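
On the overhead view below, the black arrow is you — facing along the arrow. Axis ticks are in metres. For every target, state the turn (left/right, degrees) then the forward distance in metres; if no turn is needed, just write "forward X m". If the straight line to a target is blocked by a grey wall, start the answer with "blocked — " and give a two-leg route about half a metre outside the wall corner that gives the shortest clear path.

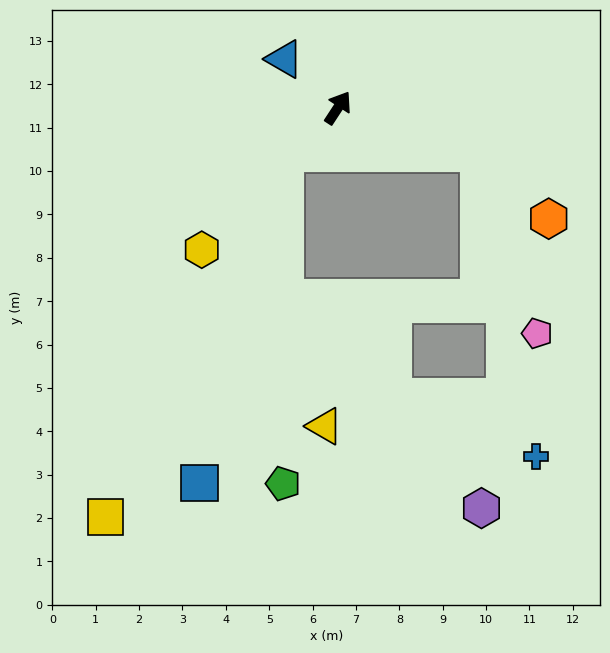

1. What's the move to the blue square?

blocked — turn left 164°, forward 1.6 m, then turn left 35°, forward 7.8 m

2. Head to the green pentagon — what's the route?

blocked — turn left 164°, forward 1.6 m, then turn left 49°, forward 7.6 m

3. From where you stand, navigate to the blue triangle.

turn left 81°, forward 1.7 m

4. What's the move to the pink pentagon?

blocked — turn right 75°, forward 3.4 m, then turn right 54°, forward 4.4 m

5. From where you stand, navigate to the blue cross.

blocked — turn right 75°, forward 3.4 m, then turn right 61°, forward 7.1 m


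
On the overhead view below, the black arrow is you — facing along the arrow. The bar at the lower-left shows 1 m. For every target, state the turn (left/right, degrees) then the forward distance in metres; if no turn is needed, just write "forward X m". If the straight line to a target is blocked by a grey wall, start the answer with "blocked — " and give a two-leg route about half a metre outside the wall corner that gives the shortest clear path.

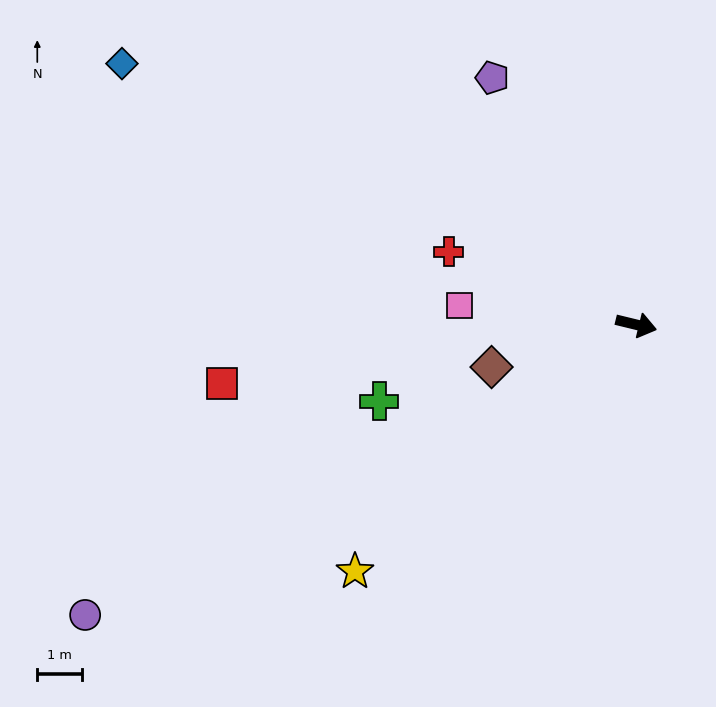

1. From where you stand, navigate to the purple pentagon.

turn left 134°, forward 6.3 m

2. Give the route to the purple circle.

turn right 139°, forward 13.8 m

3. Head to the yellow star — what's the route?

turn right 125°, forward 8.3 m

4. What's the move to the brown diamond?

turn right 150°, forward 3.3 m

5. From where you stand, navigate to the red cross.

turn left 172°, forward 4.5 m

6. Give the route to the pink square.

turn right 173°, forward 3.9 m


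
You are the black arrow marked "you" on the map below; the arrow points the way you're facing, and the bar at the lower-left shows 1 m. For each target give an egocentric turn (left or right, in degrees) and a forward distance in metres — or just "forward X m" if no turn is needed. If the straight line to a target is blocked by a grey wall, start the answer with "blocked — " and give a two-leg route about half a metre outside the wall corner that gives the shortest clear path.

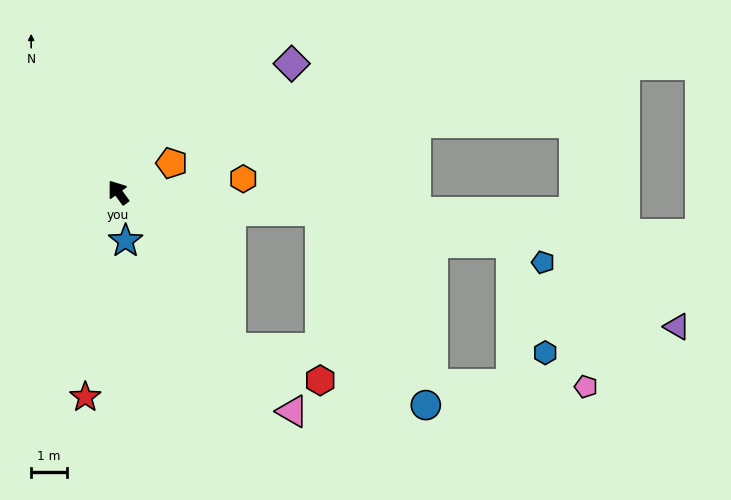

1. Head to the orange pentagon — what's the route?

turn right 98°, forward 1.7 m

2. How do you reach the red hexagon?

blocked — turn right 132°, forward 5.7 m, then turn right 84°, forward 4.7 m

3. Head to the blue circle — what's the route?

blocked — turn right 132°, forward 5.7 m, then turn right 56°, forward 6.2 m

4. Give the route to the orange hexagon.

turn right 120°, forward 3.5 m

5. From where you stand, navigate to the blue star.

turn left 152°, forward 1.4 m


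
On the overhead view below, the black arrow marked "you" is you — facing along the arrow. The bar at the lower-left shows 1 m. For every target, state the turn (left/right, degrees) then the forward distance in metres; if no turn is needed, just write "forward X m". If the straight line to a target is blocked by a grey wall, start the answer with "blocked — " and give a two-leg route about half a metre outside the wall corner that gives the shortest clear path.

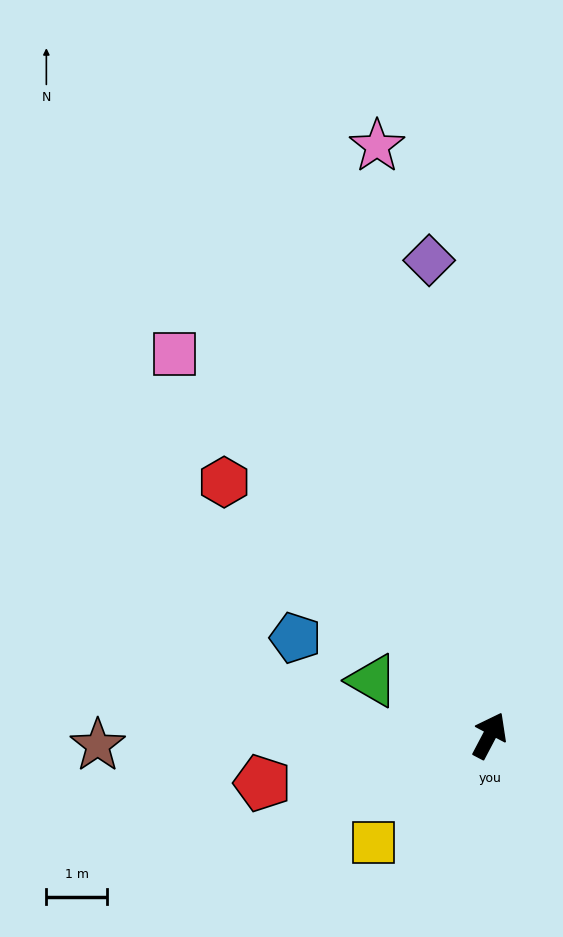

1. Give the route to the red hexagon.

turn left 74°, forward 6.0 m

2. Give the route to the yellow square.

turn left 161°, forward 2.6 m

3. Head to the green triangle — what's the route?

turn left 93°, forward 2.1 m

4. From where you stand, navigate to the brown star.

turn left 119°, forward 6.5 m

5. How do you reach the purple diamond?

turn left 35°, forward 7.9 m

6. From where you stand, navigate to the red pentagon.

turn left 130°, forward 3.8 m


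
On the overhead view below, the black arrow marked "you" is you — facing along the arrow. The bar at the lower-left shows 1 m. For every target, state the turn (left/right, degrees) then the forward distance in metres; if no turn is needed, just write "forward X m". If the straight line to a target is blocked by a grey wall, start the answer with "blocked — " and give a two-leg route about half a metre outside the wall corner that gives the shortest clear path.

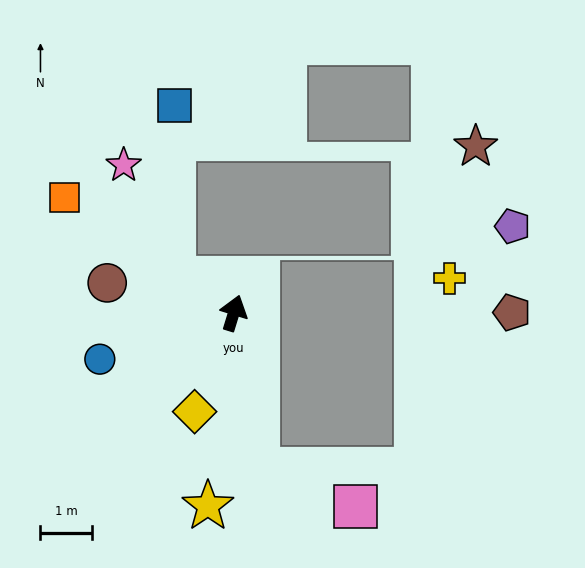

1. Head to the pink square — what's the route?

blocked — turn right 154°, forward 3.1 m, then turn left 60°, forward 2.0 m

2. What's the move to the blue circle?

turn left 126°, forward 2.7 m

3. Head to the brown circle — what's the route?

turn left 94°, forward 2.5 m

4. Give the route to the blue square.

blocked — turn left 77°, forward 1.3 m, then turn right 60°, forward 3.3 m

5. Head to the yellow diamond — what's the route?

turn left 175°, forward 2.0 m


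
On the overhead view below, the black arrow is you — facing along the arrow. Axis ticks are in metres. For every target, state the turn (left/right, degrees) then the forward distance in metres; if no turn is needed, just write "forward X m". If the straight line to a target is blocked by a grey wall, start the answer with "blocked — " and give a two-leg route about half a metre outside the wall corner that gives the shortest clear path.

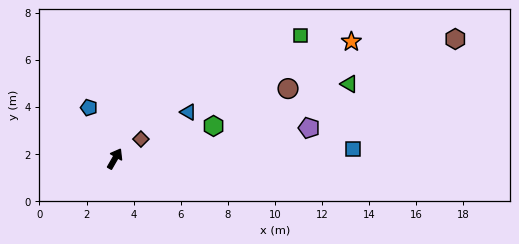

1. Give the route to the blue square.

turn right 58°, forward 10.1 m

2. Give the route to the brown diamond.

turn right 23°, forward 1.4 m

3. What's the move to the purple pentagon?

turn right 51°, forward 8.3 m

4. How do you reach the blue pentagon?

turn left 57°, forward 2.4 m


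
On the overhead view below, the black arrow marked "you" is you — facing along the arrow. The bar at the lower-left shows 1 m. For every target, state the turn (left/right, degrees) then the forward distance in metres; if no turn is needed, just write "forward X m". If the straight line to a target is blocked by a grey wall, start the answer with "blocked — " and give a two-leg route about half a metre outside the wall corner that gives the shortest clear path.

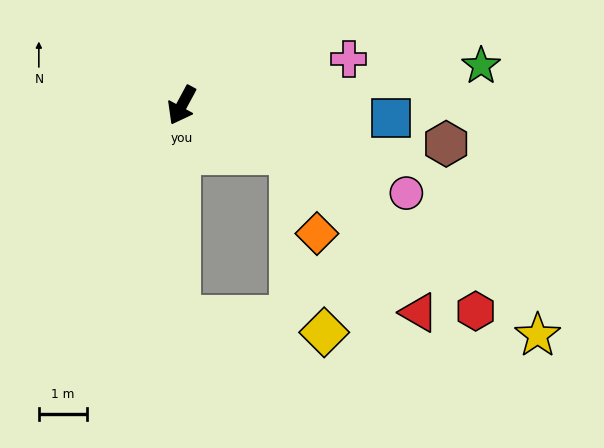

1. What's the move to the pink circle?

turn left 97°, forward 5.0 m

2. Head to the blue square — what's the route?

turn left 115°, forward 4.3 m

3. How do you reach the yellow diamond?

blocked — turn left 28°, forward 4.3 m, then turn left 84°, forward 3.0 m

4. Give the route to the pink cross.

turn left 134°, forward 3.6 m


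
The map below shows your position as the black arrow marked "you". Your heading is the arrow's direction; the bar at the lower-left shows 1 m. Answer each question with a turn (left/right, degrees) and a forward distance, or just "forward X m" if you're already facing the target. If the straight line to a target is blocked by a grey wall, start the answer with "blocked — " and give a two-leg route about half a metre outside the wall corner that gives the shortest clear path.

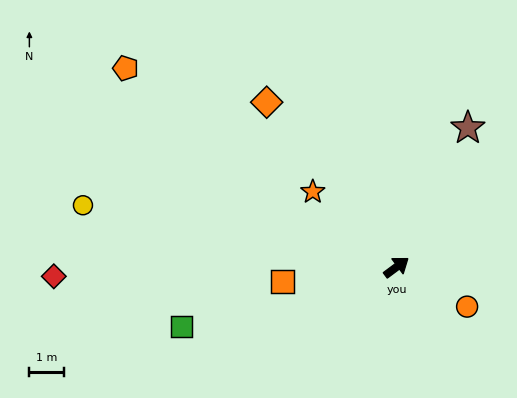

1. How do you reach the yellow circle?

turn left 132°, forward 9.3 m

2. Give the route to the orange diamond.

turn left 92°, forward 6.1 m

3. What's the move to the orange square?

turn left 151°, forward 3.4 m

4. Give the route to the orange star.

turn left 101°, forward 3.3 m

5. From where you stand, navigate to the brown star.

turn left 26°, forward 4.6 m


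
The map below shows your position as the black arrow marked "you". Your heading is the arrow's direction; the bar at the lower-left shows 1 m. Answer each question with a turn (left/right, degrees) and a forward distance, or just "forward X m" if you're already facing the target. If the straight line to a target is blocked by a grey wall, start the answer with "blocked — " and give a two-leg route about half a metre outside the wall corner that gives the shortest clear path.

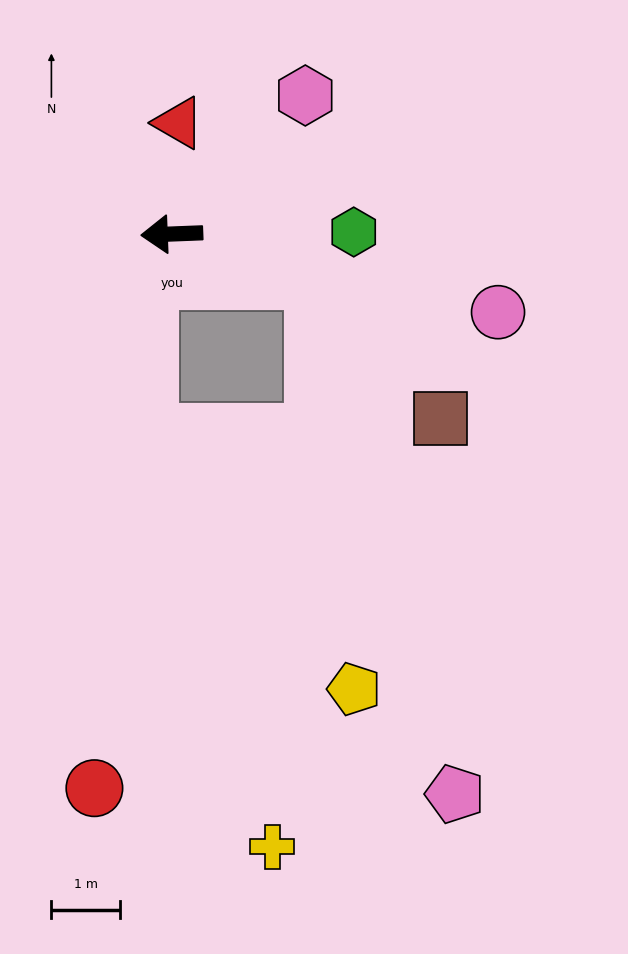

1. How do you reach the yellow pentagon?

blocked — turn left 160°, forward 2.2 m, then turn right 67°, forward 6.0 m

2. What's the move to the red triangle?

turn right 96°, forward 1.6 m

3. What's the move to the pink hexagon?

turn right 136°, forward 2.8 m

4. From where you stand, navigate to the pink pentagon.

blocked — turn left 160°, forward 2.2 m, then turn right 57°, forward 7.7 m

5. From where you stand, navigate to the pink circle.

turn left 164°, forward 4.9 m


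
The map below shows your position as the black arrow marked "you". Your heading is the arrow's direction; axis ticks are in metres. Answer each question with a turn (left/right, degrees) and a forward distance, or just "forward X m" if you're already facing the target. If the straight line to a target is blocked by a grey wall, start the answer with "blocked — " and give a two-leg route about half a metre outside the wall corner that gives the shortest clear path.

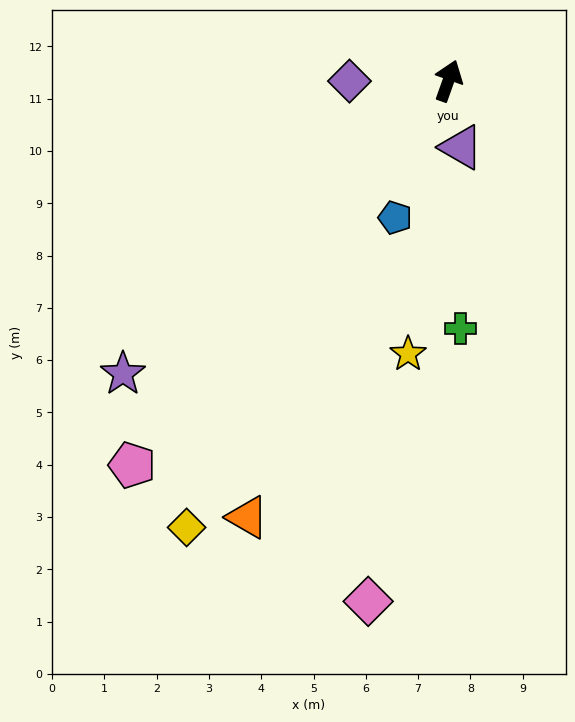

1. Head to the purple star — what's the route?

turn left 152°, forward 8.4 m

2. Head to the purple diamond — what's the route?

turn left 110°, forward 1.9 m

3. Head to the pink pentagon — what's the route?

turn left 160°, forward 9.5 m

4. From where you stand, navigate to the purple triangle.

turn right 150°, forward 1.3 m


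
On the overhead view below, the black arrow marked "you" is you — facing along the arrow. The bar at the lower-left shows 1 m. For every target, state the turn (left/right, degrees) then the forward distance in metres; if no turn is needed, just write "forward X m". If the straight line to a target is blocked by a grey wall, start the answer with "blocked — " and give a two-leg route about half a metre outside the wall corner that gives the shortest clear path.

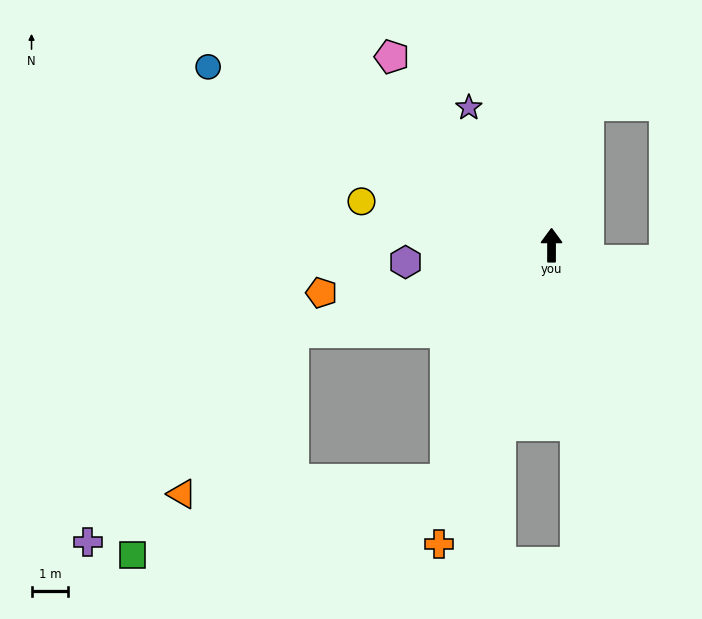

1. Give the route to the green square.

blocked — turn left 156°, forward 7.0 m, then turn right 52°, forward 8.7 m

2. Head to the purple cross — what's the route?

blocked — turn left 109°, forward 7.4 m, then turn left 27°, forward 8.0 m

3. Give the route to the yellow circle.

turn left 77°, forward 5.3 m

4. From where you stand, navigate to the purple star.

turn left 31°, forward 4.3 m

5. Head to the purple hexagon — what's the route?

turn left 97°, forward 4.0 m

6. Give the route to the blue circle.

turn left 63°, forward 10.5 m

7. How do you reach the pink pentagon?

turn left 40°, forward 6.7 m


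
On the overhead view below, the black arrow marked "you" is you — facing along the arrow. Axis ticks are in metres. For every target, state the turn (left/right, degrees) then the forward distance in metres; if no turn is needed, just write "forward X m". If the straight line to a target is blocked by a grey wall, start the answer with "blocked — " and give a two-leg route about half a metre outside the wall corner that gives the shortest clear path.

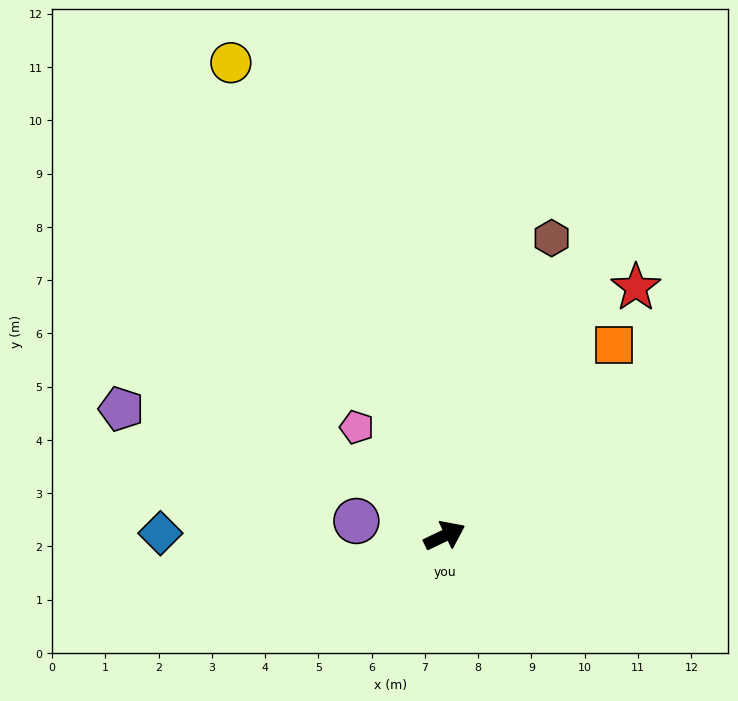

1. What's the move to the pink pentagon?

turn left 103°, forward 2.6 m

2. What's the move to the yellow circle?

turn left 89°, forward 9.7 m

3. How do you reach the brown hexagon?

turn left 45°, forward 5.9 m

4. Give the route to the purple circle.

turn left 145°, forward 1.7 m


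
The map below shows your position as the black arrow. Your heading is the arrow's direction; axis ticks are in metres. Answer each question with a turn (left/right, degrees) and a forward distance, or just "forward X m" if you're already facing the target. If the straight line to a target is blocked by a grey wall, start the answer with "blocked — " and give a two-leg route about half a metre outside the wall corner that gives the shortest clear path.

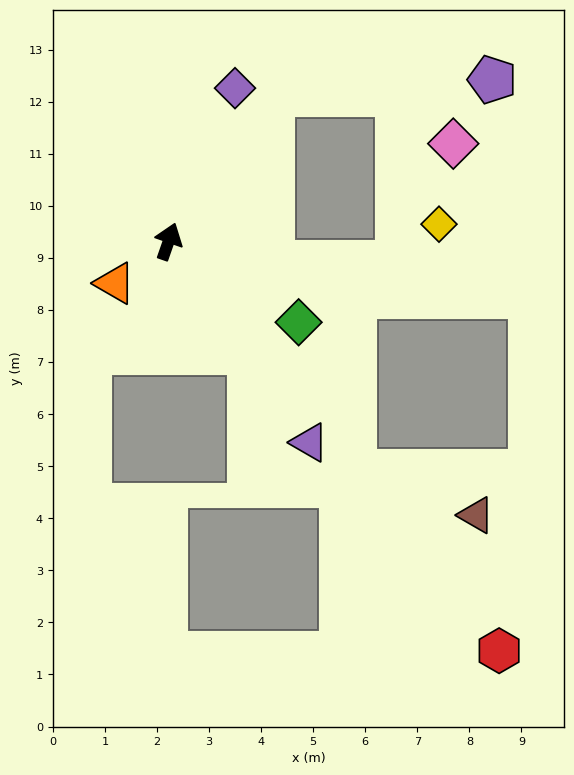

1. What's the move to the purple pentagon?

blocked — turn right 16°, forward 3.5 m, then turn right 51°, forward 4.2 m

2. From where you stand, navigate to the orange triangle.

turn left 147°, forward 1.3 m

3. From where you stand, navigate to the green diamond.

turn right 103°, forward 2.9 m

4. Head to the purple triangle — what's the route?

turn right 126°, forward 4.7 m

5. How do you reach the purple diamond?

turn right 4°, forward 3.2 m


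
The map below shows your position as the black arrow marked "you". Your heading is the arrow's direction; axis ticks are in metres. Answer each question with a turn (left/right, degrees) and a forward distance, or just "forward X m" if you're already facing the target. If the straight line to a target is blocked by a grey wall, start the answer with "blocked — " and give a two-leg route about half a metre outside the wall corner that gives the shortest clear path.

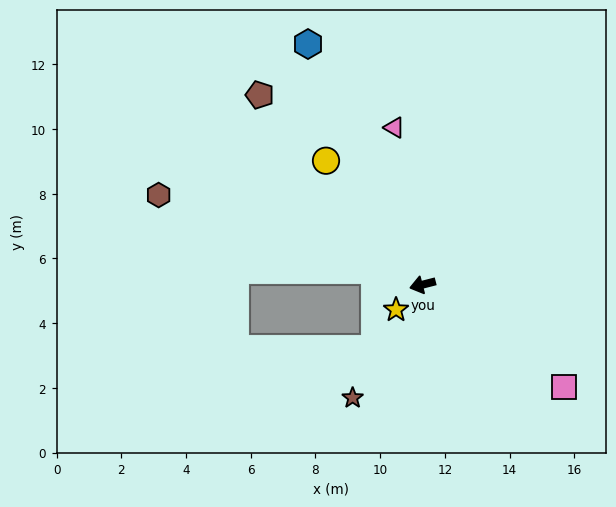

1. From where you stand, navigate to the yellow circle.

turn right 66°, forward 4.9 m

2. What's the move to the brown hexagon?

turn right 33°, forward 8.6 m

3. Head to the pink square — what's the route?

turn left 130°, forward 5.4 m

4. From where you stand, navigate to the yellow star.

turn left 29°, forward 1.1 m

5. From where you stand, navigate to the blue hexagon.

turn right 79°, forward 8.2 m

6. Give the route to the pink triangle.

turn right 94°, forward 4.9 m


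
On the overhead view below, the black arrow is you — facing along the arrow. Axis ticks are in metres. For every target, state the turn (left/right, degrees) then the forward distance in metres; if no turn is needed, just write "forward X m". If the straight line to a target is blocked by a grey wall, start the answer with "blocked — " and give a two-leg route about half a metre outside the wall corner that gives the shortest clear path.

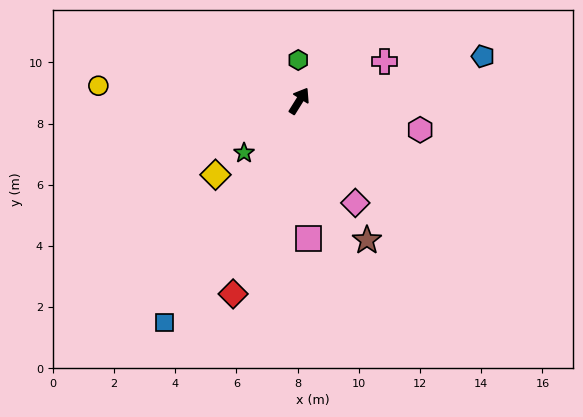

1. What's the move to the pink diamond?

turn right 119°, forward 3.8 m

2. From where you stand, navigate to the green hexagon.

turn left 33°, forward 1.3 m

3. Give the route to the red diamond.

turn right 167°, forward 6.7 m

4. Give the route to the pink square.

turn right 144°, forward 4.5 m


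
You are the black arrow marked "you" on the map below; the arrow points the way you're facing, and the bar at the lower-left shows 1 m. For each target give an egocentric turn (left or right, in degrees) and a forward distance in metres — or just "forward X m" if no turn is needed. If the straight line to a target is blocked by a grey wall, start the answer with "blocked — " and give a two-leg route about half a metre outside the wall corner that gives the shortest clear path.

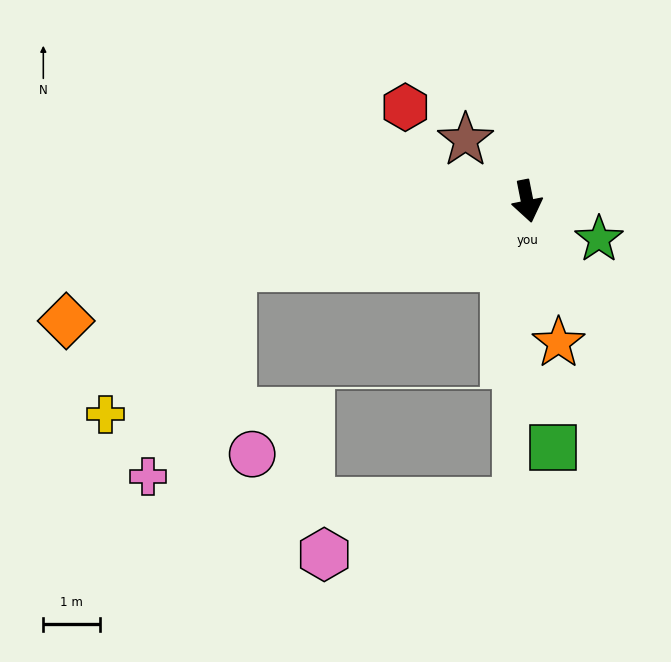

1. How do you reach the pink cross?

blocked — turn right 88°, forward 5.4 m, then turn left 55°, forward 4.0 m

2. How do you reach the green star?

turn left 51°, forward 1.4 m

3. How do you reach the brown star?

turn right 146°, forward 1.5 m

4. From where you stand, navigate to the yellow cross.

blocked — turn right 88°, forward 5.4 m, then turn left 36°, forward 3.4 m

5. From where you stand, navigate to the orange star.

forward 2.6 m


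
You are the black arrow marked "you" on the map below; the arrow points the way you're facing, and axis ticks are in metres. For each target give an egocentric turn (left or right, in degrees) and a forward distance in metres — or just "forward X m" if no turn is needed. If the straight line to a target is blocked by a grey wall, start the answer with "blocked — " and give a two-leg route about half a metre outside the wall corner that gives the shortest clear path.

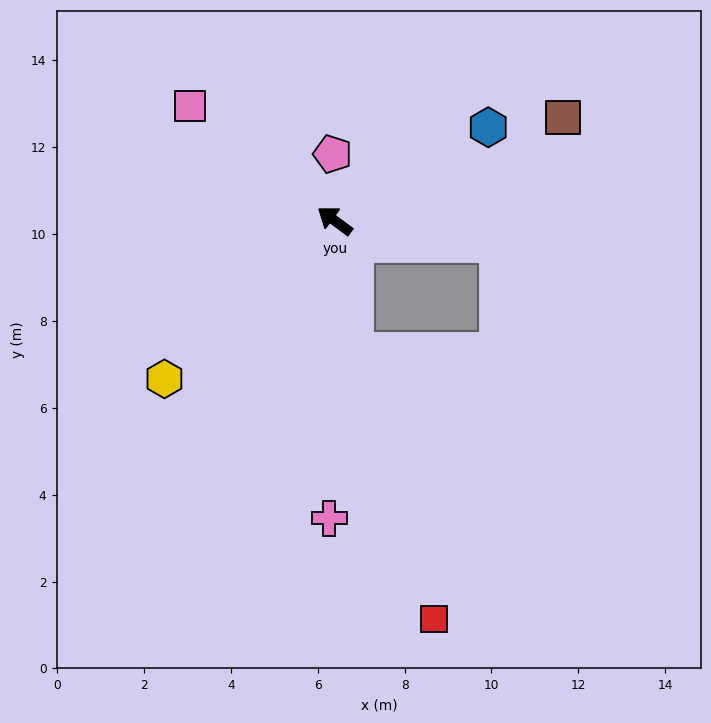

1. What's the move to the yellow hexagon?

turn left 79°, forward 5.4 m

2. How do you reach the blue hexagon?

turn right 112°, forward 4.1 m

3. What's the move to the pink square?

turn right 2°, forward 4.3 m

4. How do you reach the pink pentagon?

turn right 52°, forward 1.5 m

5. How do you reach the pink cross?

turn left 125°, forward 6.9 m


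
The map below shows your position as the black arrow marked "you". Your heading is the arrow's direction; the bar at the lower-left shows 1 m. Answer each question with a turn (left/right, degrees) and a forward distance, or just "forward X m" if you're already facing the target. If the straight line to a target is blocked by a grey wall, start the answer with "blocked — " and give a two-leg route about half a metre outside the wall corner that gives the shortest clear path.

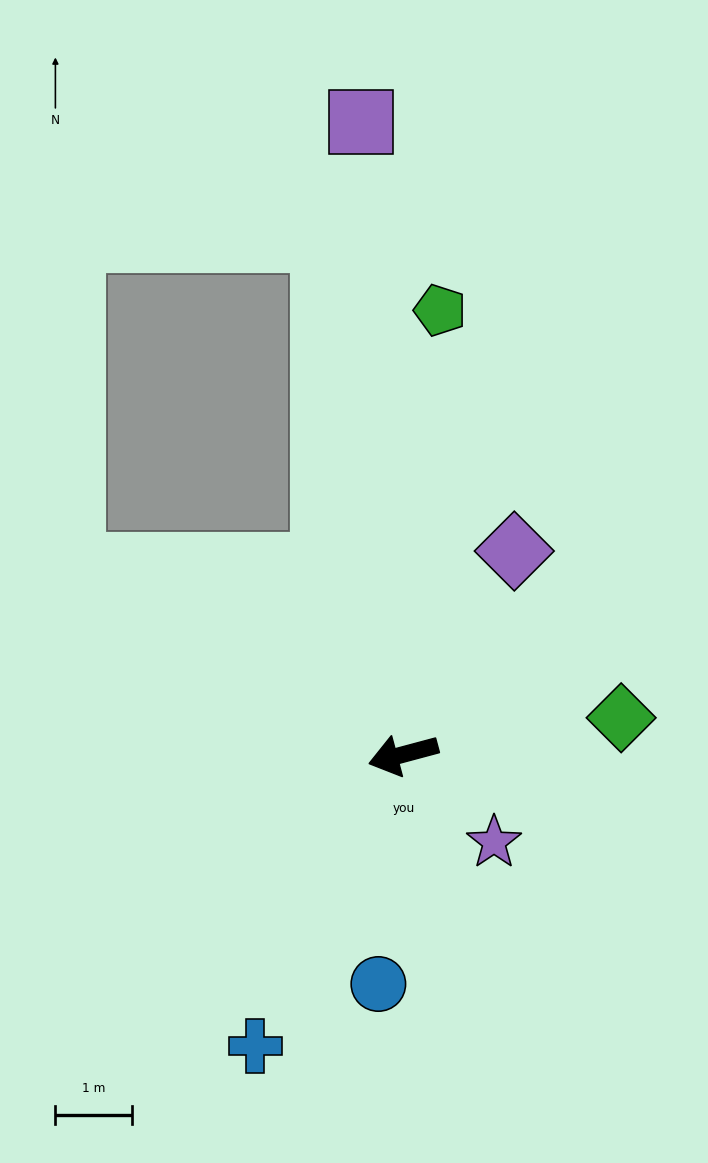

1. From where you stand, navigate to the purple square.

turn right 101°, forward 8.3 m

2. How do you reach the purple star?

turn left 121°, forward 1.7 m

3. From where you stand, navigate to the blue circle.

turn left 69°, forward 3.0 m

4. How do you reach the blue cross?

turn left 48°, forward 4.3 m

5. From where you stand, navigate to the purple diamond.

turn right 134°, forward 3.0 m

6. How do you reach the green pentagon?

turn right 110°, forward 5.8 m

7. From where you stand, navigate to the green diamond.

turn left 175°, forward 2.9 m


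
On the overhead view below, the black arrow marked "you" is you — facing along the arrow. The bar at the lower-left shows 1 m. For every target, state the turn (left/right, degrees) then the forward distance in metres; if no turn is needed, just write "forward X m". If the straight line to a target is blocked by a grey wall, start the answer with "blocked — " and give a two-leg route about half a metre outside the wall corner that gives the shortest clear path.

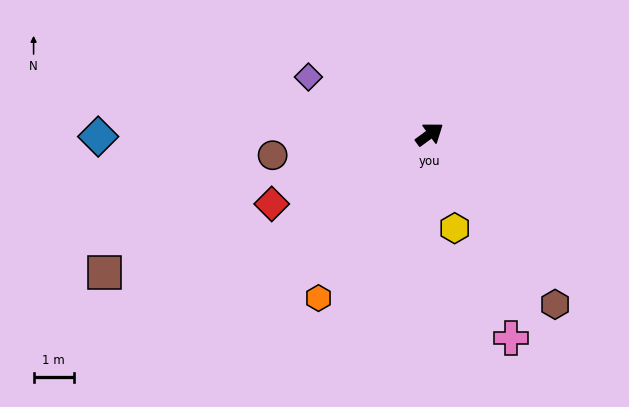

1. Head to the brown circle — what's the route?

turn left 151°, forward 3.9 m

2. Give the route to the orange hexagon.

turn right 160°, forward 4.9 m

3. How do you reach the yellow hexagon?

turn right 111°, forward 2.4 m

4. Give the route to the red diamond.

turn left 168°, forward 4.3 m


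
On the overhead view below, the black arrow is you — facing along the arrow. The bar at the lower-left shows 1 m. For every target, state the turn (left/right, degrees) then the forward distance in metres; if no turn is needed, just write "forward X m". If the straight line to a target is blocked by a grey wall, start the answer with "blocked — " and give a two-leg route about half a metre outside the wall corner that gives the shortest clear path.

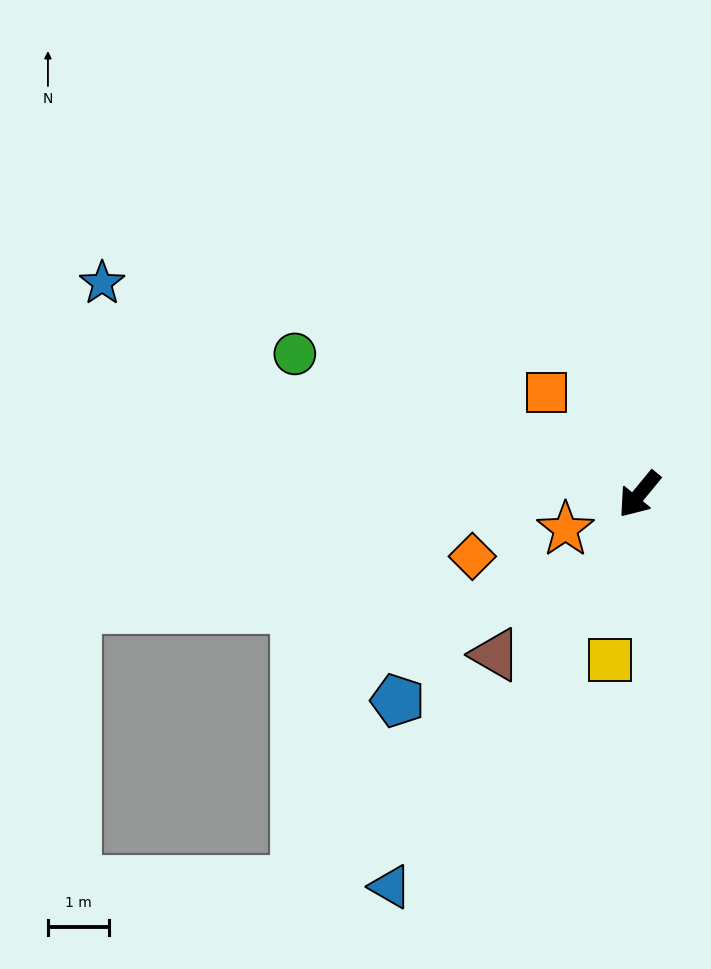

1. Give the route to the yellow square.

turn left 30°, forward 2.7 m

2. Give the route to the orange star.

turn right 25°, forward 1.3 m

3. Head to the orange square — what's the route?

turn right 98°, forward 2.2 m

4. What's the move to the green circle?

turn right 73°, forward 6.1 m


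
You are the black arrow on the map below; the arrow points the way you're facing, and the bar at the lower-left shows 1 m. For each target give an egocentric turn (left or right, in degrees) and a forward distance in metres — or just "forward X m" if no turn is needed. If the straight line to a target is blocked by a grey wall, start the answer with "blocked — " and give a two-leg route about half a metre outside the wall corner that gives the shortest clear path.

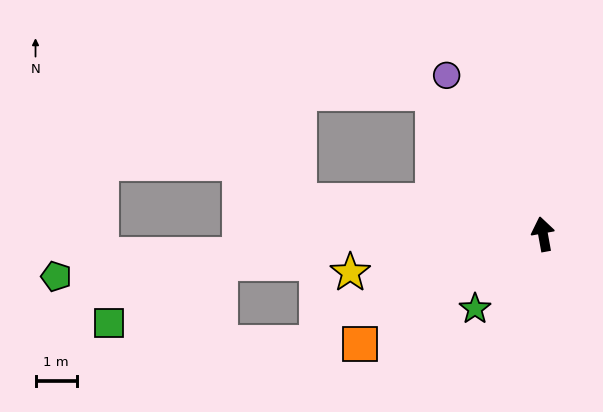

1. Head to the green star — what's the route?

turn left 127°, forward 2.4 m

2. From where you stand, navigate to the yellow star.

turn left 91°, forward 4.7 m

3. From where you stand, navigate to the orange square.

turn left 111°, forward 5.1 m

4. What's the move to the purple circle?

turn left 21°, forward 4.5 m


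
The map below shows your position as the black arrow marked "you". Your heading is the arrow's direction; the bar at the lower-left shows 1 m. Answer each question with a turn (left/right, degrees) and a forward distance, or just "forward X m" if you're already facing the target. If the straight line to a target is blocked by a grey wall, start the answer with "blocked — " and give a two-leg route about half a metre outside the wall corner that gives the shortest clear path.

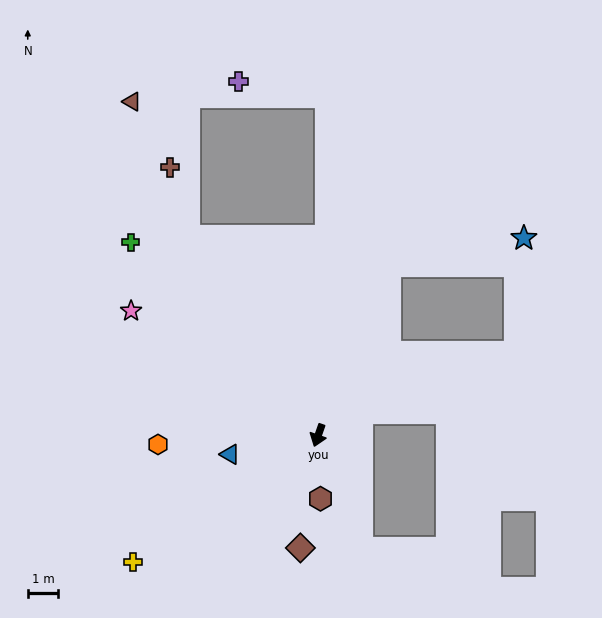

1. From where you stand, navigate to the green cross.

turn right 117°, forward 8.8 m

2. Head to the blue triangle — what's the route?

turn right 59°, forward 2.9 m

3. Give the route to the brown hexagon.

turn left 21°, forward 2.1 m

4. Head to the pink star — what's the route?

turn right 104°, forward 7.3 m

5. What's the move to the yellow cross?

turn right 36°, forward 7.3 m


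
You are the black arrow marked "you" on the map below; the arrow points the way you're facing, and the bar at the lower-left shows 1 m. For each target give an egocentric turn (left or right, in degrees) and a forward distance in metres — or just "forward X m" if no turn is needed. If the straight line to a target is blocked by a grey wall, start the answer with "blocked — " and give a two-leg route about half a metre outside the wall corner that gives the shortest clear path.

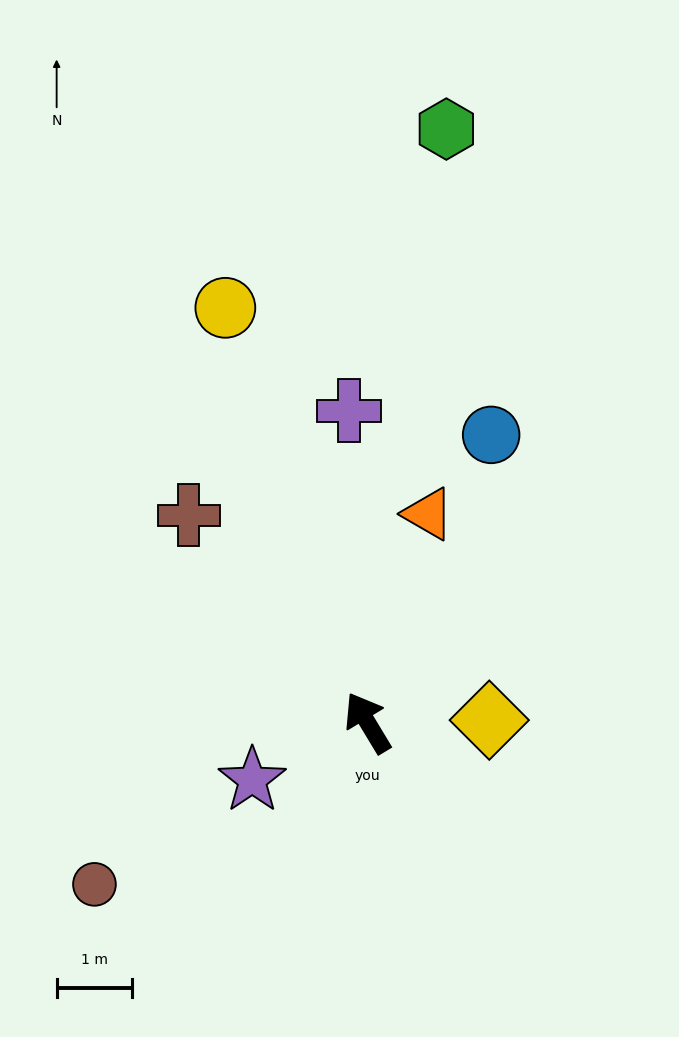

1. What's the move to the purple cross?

turn right 28°, forward 4.1 m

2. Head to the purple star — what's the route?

turn left 85°, forward 1.7 m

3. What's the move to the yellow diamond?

turn right 120°, forward 1.6 m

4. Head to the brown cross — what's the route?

turn left 10°, forward 3.6 m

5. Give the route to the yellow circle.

turn right 12°, forward 5.8 m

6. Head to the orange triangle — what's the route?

turn right 47°, forward 2.9 m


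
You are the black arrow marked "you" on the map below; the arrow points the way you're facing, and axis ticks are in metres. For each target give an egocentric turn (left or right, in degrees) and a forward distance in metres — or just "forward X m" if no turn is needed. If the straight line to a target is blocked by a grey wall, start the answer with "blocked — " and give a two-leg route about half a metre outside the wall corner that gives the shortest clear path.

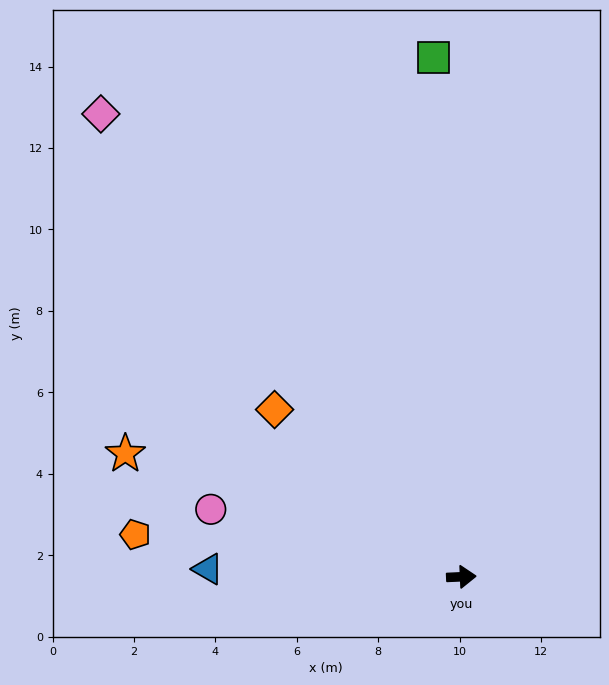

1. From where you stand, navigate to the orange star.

turn left 157°, forward 8.8 m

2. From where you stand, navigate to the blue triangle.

turn left 176°, forward 6.2 m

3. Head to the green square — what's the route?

turn left 91°, forward 12.8 m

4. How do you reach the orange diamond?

turn left 136°, forward 6.2 m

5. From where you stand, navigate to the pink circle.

turn left 162°, forward 6.4 m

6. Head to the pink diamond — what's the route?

turn left 125°, forward 14.4 m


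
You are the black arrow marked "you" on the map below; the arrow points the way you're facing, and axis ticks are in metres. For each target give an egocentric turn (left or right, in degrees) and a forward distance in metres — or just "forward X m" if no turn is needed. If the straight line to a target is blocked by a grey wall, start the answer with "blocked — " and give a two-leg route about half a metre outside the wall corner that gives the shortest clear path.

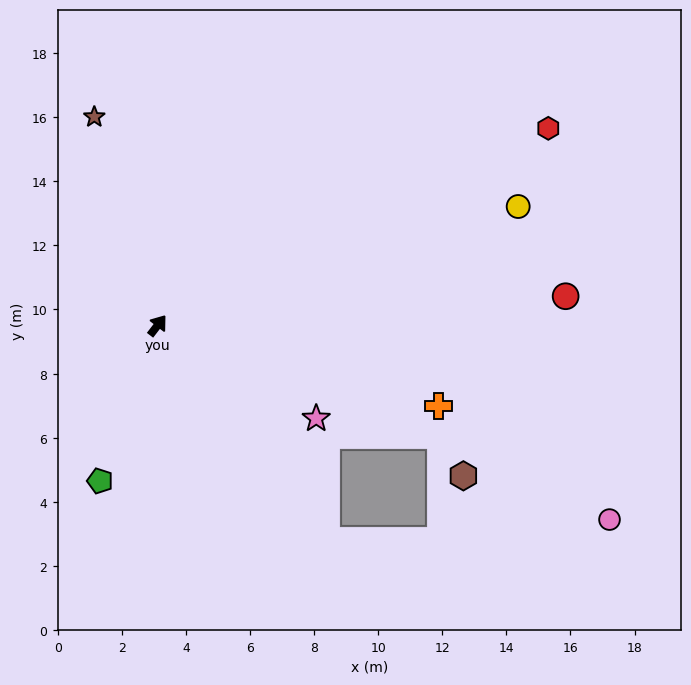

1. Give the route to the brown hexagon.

blocked — turn right 74°, forward 9.5 m, then turn right 39°, forward 1.5 m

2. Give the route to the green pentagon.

turn right 163°, forward 5.2 m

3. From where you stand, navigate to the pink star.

turn right 83°, forward 5.7 m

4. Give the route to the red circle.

turn right 48°, forward 12.8 m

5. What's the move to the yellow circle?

turn right 34°, forward 11.9 m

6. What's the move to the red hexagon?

turn right 26°, forward 13.7 m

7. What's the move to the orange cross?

turn right 68°, forward 9.1 m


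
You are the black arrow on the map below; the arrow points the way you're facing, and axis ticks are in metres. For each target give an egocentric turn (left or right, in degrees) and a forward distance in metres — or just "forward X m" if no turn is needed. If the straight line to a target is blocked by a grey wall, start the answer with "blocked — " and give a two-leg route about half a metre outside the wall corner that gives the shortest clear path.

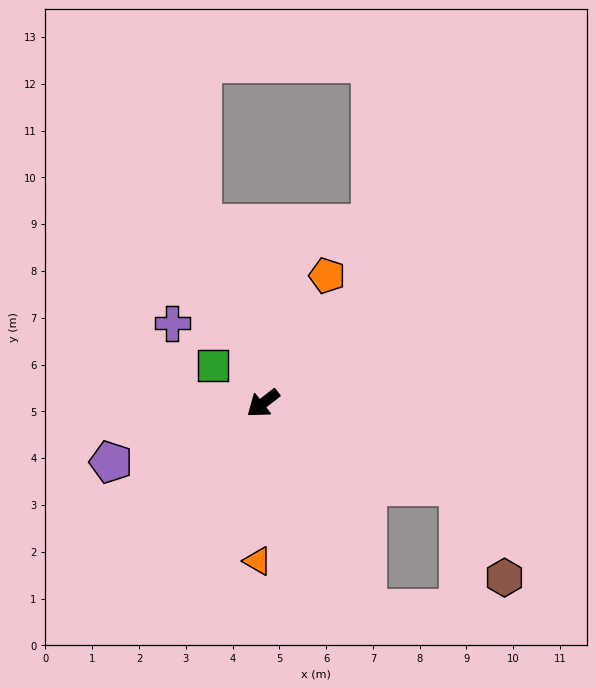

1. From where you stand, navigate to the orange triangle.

turn left 50°, forward 3.4 m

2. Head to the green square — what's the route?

turn right 75°, forward 1.3 m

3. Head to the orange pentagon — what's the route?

turn right 155°, forward 3.1 m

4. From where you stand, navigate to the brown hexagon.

blocked — turn left 119°, forward 4.5 m, then turn right 40°, forward 2.2 m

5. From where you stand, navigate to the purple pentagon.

turn right 17°, forward 3.5 m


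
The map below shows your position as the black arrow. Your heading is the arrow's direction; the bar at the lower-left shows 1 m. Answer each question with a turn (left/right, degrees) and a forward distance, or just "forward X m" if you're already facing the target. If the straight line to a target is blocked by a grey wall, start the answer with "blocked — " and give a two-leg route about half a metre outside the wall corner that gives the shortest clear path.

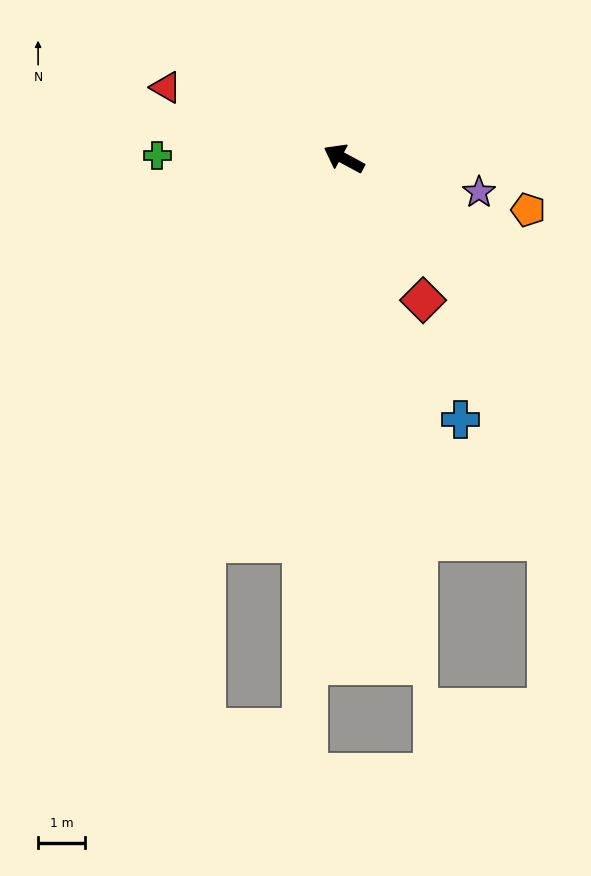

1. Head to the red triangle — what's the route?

turn left 7°, forward 4.1 m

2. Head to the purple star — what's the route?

turn right 166°, forward 3.0 m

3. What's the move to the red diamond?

turn left 148°, forward 3.4 m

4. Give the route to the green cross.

turn left 27°, forward 4.0 m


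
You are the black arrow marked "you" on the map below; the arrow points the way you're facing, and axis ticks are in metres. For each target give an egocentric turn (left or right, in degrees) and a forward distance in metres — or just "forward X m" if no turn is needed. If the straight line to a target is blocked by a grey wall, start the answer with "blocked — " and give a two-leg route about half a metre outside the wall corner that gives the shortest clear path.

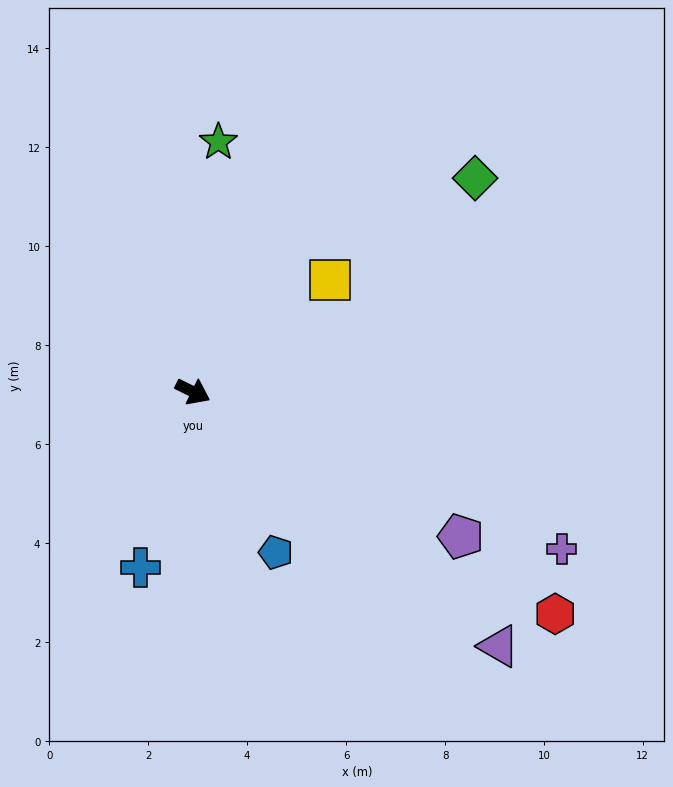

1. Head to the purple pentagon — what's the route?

turn right 2°, forward 6.2 m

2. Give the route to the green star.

turn left 110°, forward 5.1 m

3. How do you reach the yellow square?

turn left 65°, forward 3.6 m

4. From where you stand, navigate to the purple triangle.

turn right 13°, forward 8.0 m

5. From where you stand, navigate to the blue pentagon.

turn right 36°, forward 3.7 m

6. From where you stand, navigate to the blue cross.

turn right 80°, forward 3.7 m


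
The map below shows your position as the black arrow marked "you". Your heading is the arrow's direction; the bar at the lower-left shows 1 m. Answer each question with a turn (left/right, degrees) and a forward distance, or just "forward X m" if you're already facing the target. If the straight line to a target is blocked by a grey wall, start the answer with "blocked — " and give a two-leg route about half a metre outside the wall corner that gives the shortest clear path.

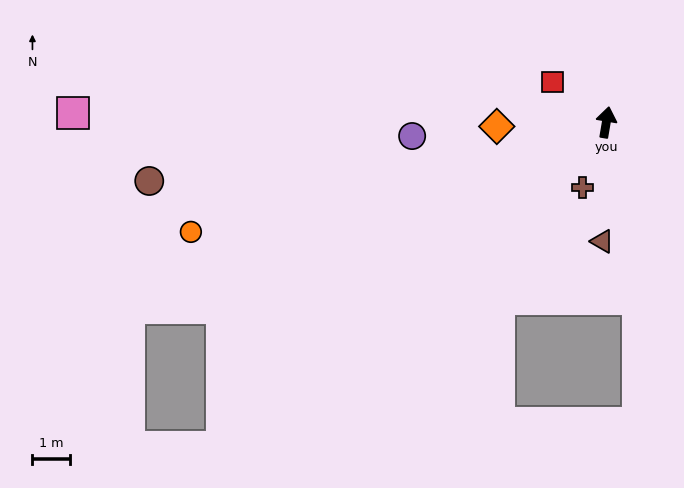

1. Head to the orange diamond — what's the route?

turn left 102°, forward 2.9 m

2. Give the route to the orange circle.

turn left 114°, forward 11.6 m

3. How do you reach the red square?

turn left 63°, forward 1.8 m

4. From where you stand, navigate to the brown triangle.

turn right 172°, forward 3.2 m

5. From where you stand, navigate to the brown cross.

turn left 170°, forward 1.9 m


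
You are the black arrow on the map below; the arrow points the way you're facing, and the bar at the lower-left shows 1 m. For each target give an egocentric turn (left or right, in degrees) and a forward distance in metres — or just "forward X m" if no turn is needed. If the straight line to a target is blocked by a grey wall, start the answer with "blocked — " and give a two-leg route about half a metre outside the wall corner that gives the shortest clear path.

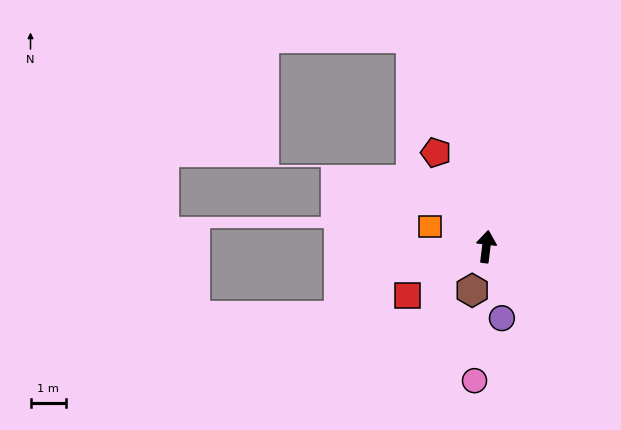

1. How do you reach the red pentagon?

turn left 35°, forward 3.0 m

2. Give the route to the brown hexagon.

turn left 169°, forward 1.3 m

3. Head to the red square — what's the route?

turn left 129°, forward 2.6 m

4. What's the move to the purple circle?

turn right 161°, forward 2.0 m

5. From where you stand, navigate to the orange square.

turn left 77°, forward 1.7 m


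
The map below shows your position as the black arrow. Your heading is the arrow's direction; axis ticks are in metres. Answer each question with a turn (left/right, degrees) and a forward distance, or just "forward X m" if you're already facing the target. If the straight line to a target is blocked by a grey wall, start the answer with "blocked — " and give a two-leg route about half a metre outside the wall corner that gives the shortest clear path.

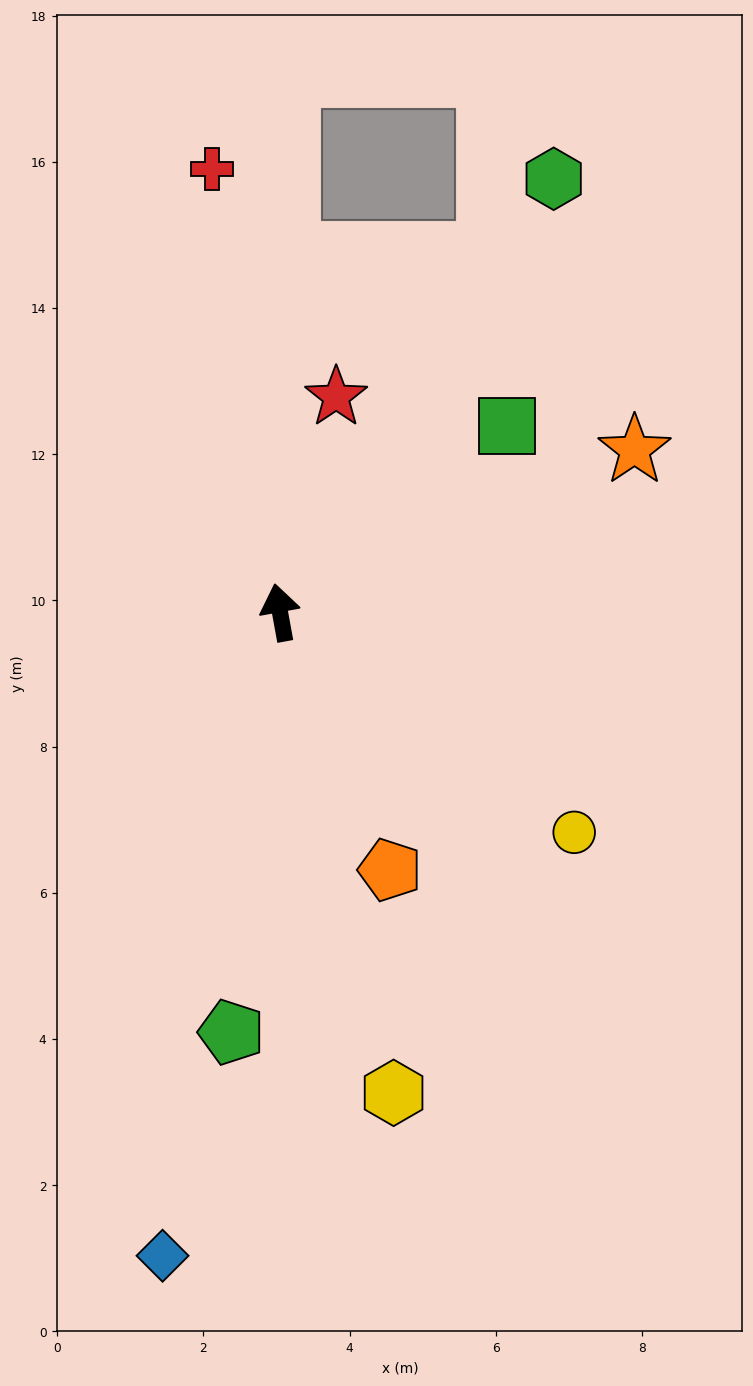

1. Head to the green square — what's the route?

turn right 61°, forward 4.0 m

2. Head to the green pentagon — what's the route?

turn left 163°, forward 5.8 m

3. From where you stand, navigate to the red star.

turn right 25°, forward 3.0 m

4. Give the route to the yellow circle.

turn right 137°, forward 5.0 m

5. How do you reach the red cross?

forward 6.1 m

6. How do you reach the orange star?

turn right 76°, forward 5.3 m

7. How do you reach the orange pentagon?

turn right 167°, forward 3.8 m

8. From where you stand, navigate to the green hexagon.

turn right 43°, forward 7.0 m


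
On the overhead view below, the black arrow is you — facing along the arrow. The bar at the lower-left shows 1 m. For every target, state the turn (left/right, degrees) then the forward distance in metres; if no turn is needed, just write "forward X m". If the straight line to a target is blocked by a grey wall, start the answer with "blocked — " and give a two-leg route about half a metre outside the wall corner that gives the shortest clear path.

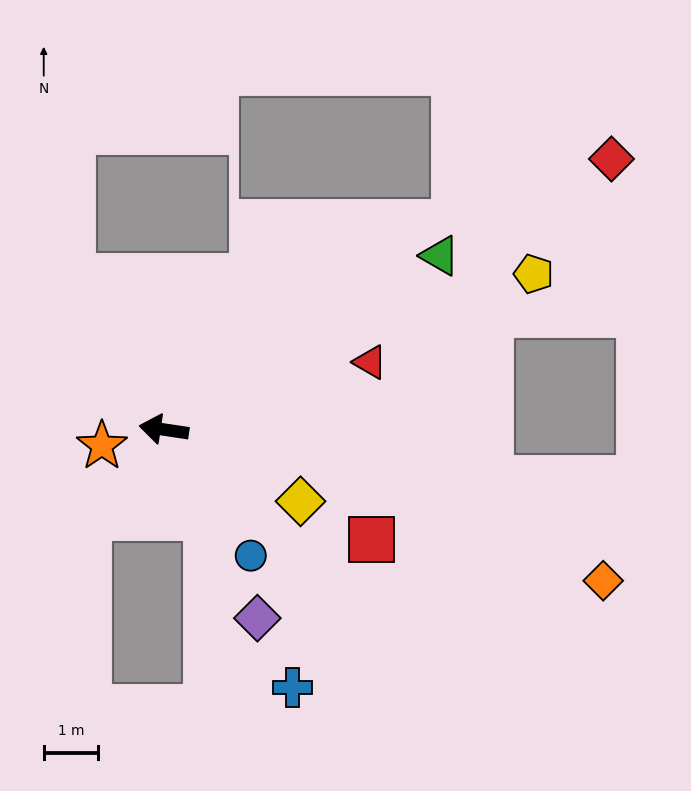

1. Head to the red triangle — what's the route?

turn right 153°, forward 4.0 m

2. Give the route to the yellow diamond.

turn left 161°, forward 2.8 m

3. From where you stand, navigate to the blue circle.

turn left 133°, forward 2.8 m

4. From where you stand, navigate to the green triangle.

turn right 139°, forward 6.0 m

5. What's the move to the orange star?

turn left 23°, forward 1.2 m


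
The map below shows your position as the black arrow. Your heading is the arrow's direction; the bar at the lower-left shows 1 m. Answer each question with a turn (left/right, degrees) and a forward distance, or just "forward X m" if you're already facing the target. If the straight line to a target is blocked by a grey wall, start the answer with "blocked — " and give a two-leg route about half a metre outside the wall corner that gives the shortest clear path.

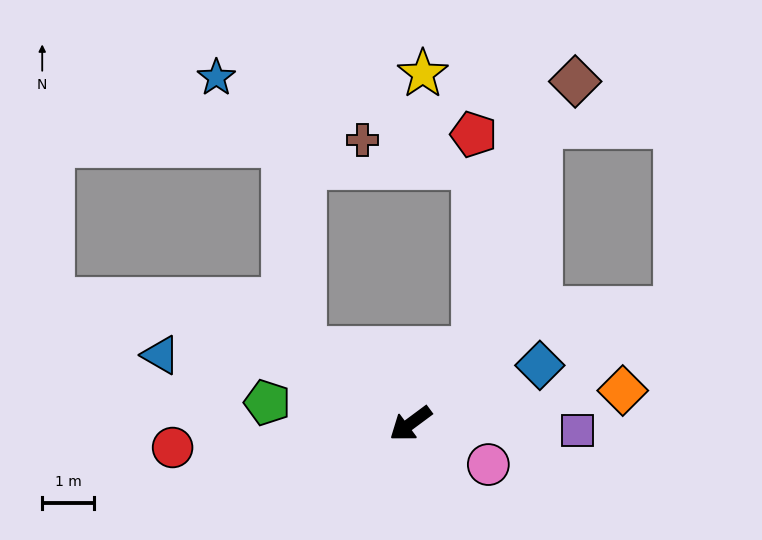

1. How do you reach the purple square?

turn left 141°, forward 3.2 m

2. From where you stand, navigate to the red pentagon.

blocked — turn right 166°, forward 1.9 m, then turn left 39°, forward 4.1 m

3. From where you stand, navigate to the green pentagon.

turn right 45°, forward 2.8 m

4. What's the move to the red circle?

turn right 31°, forward 4.6 m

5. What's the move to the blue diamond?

turn left 168°, forward 2.7 m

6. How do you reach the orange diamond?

turn left 152°, forward 4.1 m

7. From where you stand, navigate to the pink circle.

turn left 116°, forward 1.7 m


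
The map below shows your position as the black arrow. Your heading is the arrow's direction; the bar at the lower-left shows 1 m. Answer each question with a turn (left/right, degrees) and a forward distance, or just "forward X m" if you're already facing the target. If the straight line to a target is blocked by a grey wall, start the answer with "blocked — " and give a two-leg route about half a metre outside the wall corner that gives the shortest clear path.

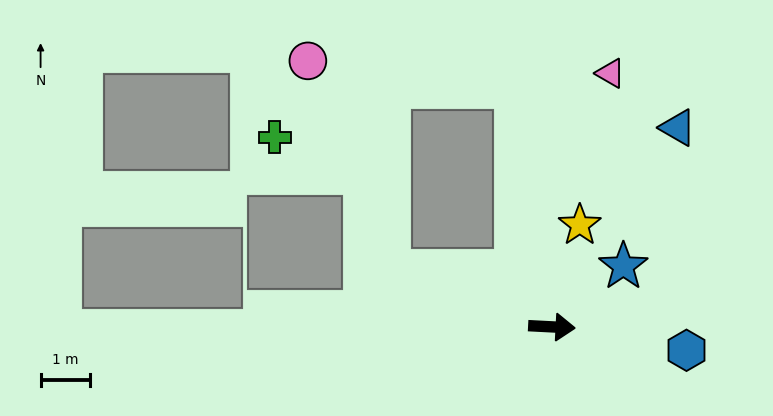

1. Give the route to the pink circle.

blocked — turn left 102°, forward 4.9 m, then turn left 74°, forward 4.3 m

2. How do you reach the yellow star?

turn left 78°, forward 2.1 m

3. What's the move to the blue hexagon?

turn right 7°, forward 2.8 m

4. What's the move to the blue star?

turn left 43°, forward 1.9 m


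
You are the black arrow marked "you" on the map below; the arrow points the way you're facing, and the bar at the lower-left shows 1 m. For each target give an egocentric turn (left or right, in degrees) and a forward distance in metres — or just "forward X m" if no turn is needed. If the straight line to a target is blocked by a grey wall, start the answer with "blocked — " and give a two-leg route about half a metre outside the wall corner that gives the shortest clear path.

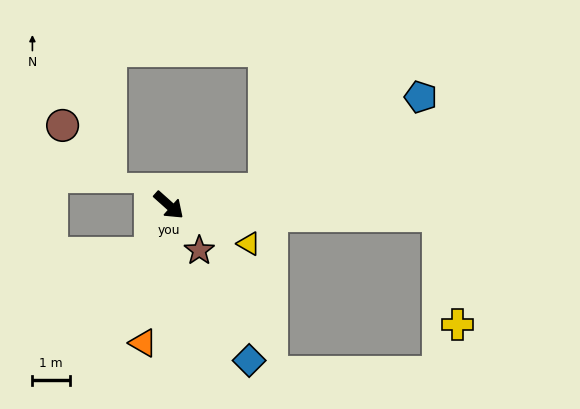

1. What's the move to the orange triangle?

turn right 59°, forward 3.7 m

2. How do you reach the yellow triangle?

turn left 16°, forward 2.4 m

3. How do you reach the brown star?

turn right 14°, forward 1.4 m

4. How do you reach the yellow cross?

blocked — turn left 39°, forward 7.1 m, then turn right 77°, forward 2.9 m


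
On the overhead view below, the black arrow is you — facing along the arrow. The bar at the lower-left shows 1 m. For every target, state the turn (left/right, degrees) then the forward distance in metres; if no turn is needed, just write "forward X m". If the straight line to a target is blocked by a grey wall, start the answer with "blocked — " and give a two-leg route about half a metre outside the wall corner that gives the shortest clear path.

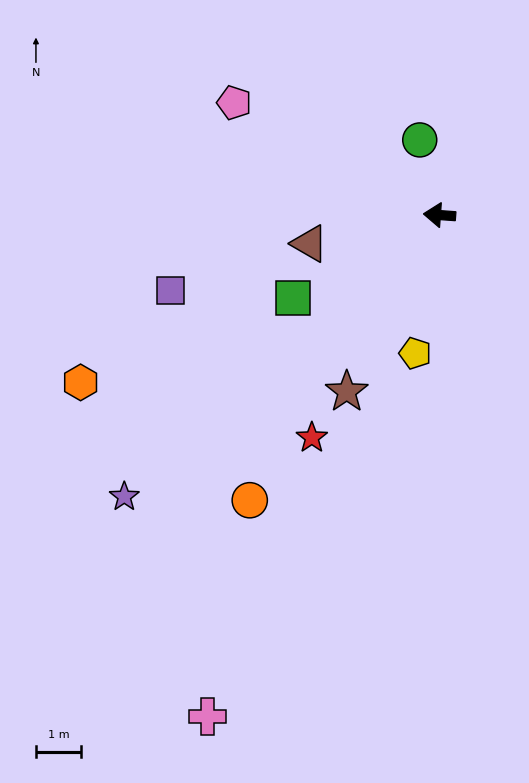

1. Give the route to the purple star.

turn left 46°, forward 9.4 m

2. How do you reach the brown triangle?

turn left 17°, forward 3.0 m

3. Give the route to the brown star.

turn left 66°, forward 4.4 m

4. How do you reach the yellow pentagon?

turn left 84°, forward 3.1 m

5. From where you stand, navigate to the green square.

turn left 34°, forward 3.7 m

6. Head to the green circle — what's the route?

turn right 71°, forward 1.7 m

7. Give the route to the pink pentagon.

turn right 25°, forward 5.2 m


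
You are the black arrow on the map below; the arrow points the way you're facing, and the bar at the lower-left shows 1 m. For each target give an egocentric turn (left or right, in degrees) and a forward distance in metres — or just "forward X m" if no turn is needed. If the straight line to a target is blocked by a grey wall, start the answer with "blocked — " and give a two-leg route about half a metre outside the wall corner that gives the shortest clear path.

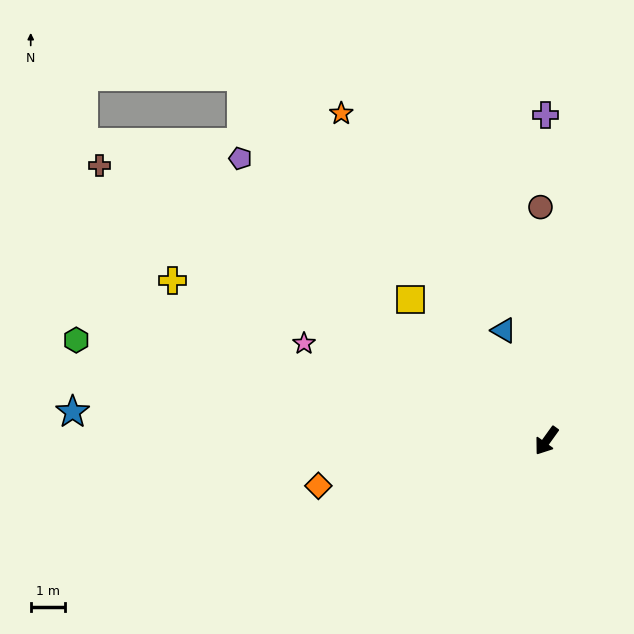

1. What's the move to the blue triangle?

turn right 123°, forward 3.4 m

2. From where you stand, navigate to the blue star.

turn right 58°, forward 13.8 m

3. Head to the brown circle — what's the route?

turn right 143°, forward 6.8 m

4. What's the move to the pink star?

turn right 76°, forward 7.6 m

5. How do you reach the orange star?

turn right 112°, forward 11.2 m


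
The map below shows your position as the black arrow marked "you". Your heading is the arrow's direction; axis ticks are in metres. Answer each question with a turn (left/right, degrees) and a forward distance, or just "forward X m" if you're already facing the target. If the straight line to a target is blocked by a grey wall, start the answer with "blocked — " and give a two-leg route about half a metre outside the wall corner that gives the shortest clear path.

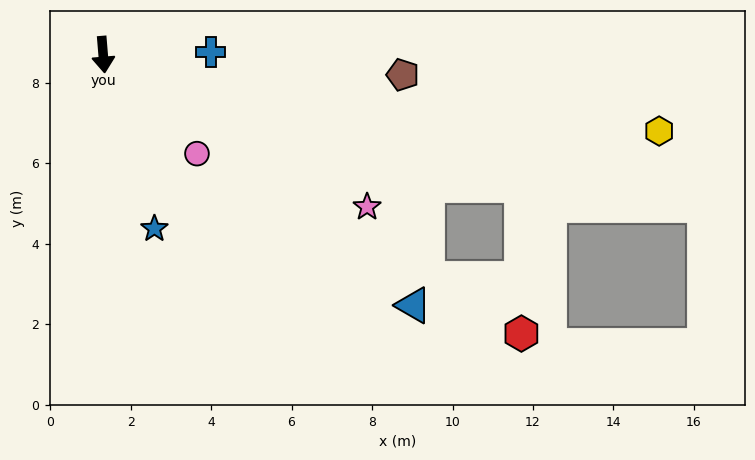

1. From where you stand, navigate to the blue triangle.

turn left 46°, forward 9.9 m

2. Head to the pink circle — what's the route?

turn left 39°, forward 3.4 m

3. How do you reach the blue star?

turn left 12°, forward 4.5 m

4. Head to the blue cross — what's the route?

turn left 87°, forward 2.7 m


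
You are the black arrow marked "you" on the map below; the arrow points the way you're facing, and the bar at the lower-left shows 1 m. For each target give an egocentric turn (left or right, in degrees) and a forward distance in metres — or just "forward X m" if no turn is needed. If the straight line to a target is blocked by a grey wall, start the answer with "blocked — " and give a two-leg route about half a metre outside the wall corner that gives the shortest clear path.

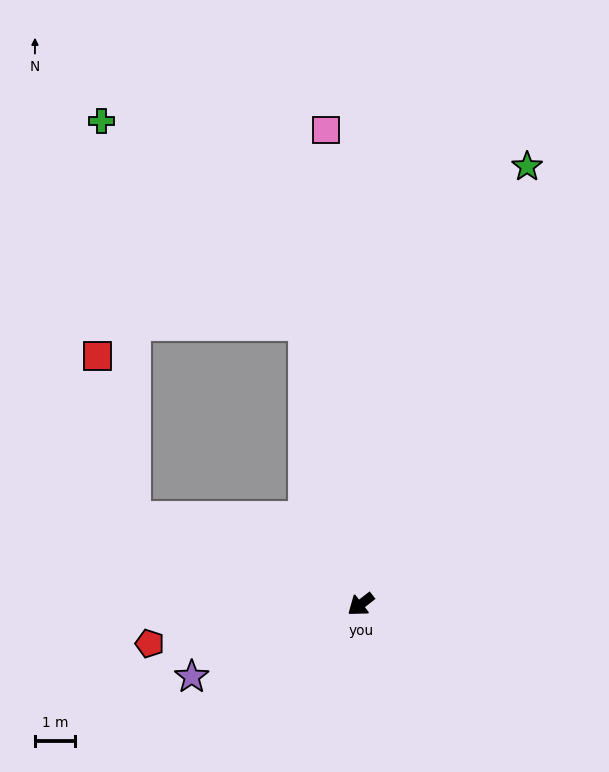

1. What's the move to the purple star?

turn right 15°, forward 4.6 m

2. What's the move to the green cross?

blocked — turn right 117°, forward 7.1 m, then turn left 34°, forward 7.2 m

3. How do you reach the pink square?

turn right 124°, forward 11.9 m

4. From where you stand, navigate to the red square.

blocked — turn right 59°, forward 6.0 m, then turn right 56°, forward 4.1 m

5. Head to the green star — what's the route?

turn right 149°, forward 11.7 m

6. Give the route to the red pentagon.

turn right 27°, forward 5.3 m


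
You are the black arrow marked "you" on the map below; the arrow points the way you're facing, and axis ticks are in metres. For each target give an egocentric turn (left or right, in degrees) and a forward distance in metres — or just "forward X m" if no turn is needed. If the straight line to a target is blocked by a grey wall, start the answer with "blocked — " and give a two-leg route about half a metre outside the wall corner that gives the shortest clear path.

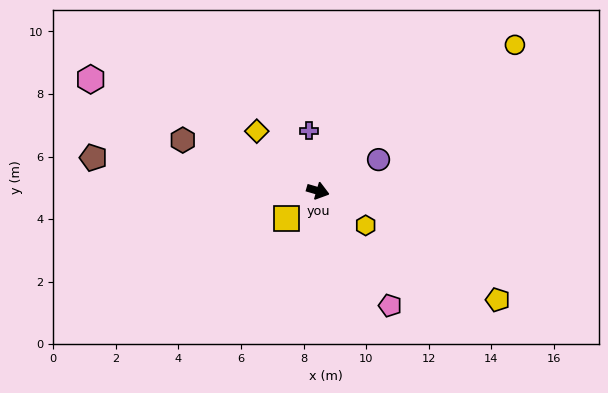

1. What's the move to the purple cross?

turn left 114°, forward 1.9 m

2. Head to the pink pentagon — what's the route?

turn right 42°, forward 4.3 m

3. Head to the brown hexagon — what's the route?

turn left 176°, forward 4.6 m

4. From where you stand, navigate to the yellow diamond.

turn left 152°, forward 2.7 m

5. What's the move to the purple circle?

turn left 44°, forward 2.2 m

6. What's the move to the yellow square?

turn right 122°, forward 1.3 m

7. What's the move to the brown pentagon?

turn right 172°, forward 7.3 m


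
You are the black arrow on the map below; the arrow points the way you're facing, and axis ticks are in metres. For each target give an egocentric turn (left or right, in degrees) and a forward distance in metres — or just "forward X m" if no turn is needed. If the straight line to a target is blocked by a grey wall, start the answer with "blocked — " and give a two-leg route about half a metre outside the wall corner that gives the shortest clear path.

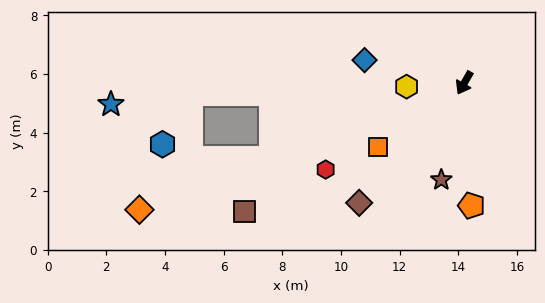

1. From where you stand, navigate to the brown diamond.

turn right 12°, forward 5.4 m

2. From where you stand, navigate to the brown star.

turn left 16°, forward 3.4 m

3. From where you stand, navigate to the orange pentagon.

turn left 33°, forward 4.2 m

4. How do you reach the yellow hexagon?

turn right 57°, forward 2.0 m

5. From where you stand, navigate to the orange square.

turn right 24°, forward 3.7 m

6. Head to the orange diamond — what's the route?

turn right 39°, forward 11.9 m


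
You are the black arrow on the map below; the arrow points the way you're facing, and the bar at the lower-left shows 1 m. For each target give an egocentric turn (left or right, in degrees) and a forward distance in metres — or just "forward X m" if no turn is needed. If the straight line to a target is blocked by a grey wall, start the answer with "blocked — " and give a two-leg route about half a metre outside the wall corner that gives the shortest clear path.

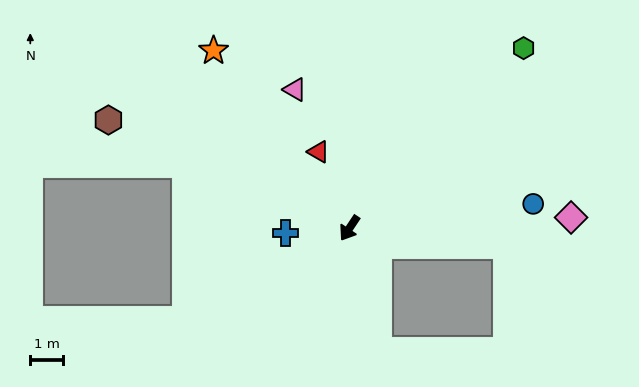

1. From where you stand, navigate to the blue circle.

turn left 131°, forward 5.7 m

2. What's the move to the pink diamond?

turn left 126°, forward 6.8 m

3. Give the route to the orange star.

turn right 109°, forward 6.8 m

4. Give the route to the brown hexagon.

turn right 81°, forward 8.1 m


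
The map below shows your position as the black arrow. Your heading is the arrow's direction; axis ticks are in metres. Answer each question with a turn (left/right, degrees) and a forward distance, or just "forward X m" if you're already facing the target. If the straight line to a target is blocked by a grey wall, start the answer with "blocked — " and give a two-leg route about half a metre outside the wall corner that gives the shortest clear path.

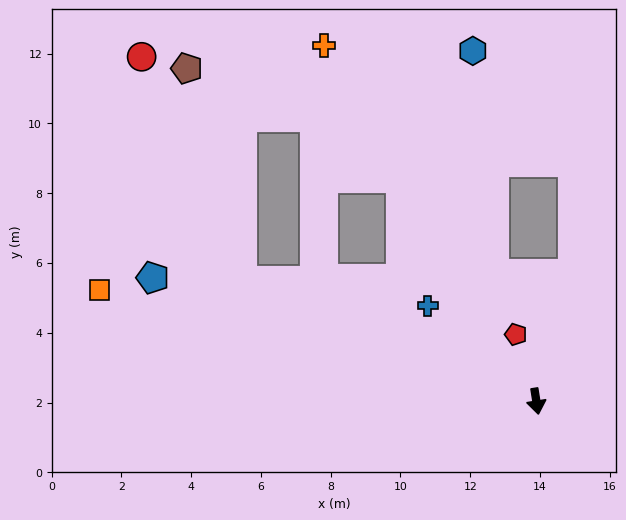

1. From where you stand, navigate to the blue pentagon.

turn right 117°, forward 11.6 m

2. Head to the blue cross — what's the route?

turn right 140°, forward 4.1 m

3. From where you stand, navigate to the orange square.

turn right 113°, forward 12.9 m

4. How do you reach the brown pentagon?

blocked — turn right 121°, forward 9.1 m, then turn right 53°, forward 6.3 m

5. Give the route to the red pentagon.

turn right 172°, forward 2.0 m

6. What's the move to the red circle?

blocked — turn right 121°, forward 9.1 m, then turn right 44°, forward 7.0 m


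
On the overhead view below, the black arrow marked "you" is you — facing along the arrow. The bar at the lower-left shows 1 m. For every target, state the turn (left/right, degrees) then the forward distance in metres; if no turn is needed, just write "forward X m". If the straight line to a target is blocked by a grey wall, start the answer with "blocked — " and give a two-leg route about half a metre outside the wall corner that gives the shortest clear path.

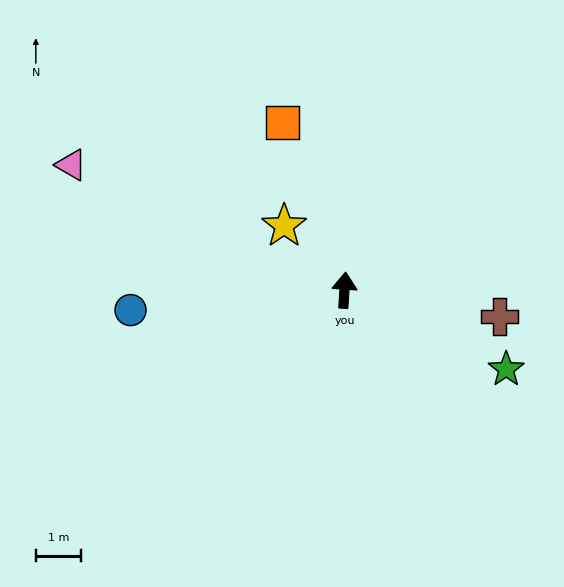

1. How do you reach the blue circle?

turn left 99°, forward 4.8 m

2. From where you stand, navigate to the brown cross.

turn right 96°, forward 3.5 m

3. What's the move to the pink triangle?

turn left 69°, forward 6.7 m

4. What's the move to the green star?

turn right 112°, forward 4.0 m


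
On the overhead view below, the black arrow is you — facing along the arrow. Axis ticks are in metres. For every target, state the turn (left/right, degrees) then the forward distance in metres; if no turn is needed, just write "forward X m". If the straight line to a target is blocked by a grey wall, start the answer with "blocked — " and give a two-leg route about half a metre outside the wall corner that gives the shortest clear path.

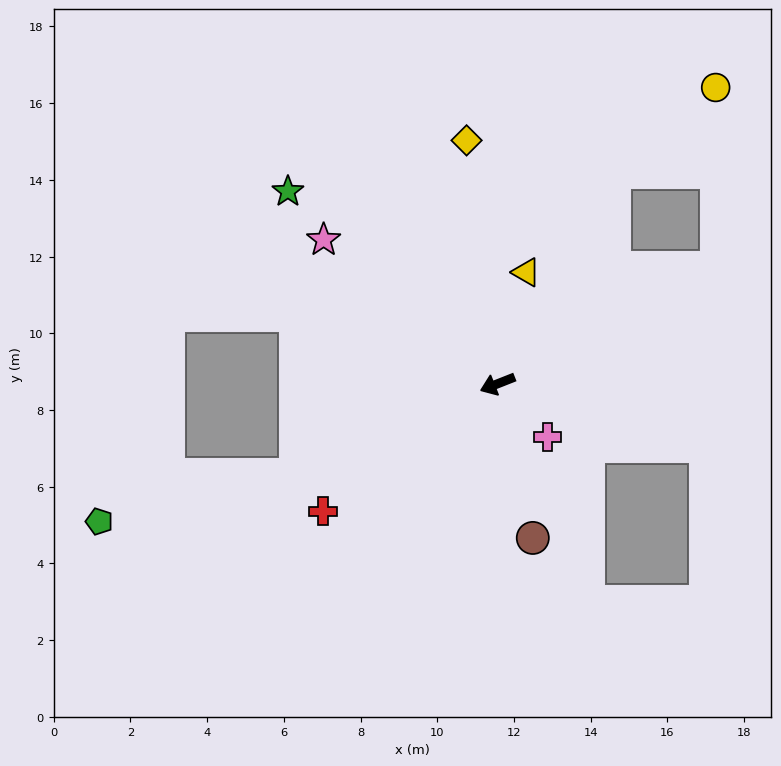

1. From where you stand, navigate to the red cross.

turn left 15°, forward 5.6 m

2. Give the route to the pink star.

turn right 61°, forward 5.9 m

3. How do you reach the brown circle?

turn left 81°, forward 4.1 m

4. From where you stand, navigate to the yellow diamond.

turn right 104°, forward 6.4 m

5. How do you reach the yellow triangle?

turn right 126°, forward 3.0 m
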